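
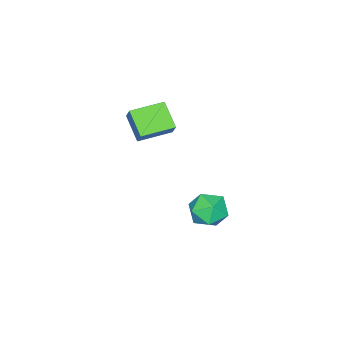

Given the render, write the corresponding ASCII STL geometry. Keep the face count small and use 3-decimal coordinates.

solid 
facet normal -0.708 0.697 0.115
outer loop
vertex 0.216 0.44 -1.808
vertex -0.426 -0.159 -2.133
vertex -0.242 -0.123 -1.216
endloop
endfacet
facet normal -0.189 0.780 0.596
outer loop
vertex 0.216 0.44 -1.808
vertex -0.242 -0.123 -1.216
vertex 0.677 0.019 -1.111
endloop
endfacet
facet normal 0.426 0.871 0.244
outer loop
vertex 0.216 0.44 -1.808
vertex 0.677 0.019 -1.111
vertex 1.061 0.07 -1.963
endloop
endfacet
facet normal 0.286 0.843 -0.455
outer loop
vertex 0.216 0.44 -1.808
vertex 1.061 0.07 -1.963
vertex 0.38 -0.04 -2.594
endloop
endfacet
facet normal -0.415 0.735 -0.536
outer loop
vertex 0.216 0.44 -1.808
vertex 0.38 -0.04 -2.594
vertex -0.426 -0.159 -2.133
endloop
endfacet
facet normal -0.139 0.177 0.974
outer loop
vertex 0.677 0.019 -1.111
vertex -0.242 -0.123 -1.216
vertex 0.32 -0.84 -1.006
endloop
endfacet
facet normal -0.980 0.042 0.195
outer loop
vertex -0.242 -0.123 -1.216
vertex -0.426 -0.159 -2.133
vertex -0.361 -0.95 -1.637
endloop
endfacet
facet normal -0.505 0.105 -0.856
outer loop
vertex -0.426 -0.159 -2.133
vertex 0.38 -0.04 -2.594
vertex 0.023 -0.899 -2.489
endloop
endfacet
facet normal 0.628 0.279 -0.726
outer loop
vertex 0.38 -0.04 -2.594
vertex 1.061 0.07 -1.963
vertex 0.942 -0.757 -2.384
endloop
endfacet
facet normal 0.855 0.324 0.405
outer loop
vertex 1.061 0.07 -1.963
vertex 0.677 0.019 -1.111
vertex 1.126 -0.721 -1.467
endloop
endfacet
facet normal -0.286 -0.843 0.455
outer loop
vertex 0.484 -1.32 -1.792
vertex 0.32 -0.84 -1.006
vertex -0.361 -0.95 -1.637
endloop
endfacet
facet normal -0.426 -0.871 -0.244
outer loop
vertex 0.484 -1.32 -1.792
vertex -0.361 -0.95 -1.637
vertex 0.023 -0.899 -2.489
endloop
endfacet
facet normal 0.189 -0.780 -0.596
outer loop
vertex 0.484 -1.32 -1.792
vertex 0.023 -0.899 -2.489
vertex 0.942 -0.757 -2.384
endloop
endfacet
facet normal 0.708 -0.697 -0.115
outer loop
vertex 0.484 -1.32 -1.792
vertex 0.942 -0.757 -2.384
vertex 1.126 -0.721 -1.467
endloop
endfacet
facet normal 0.415 -0.735 0.536
outer loop
vertex 0.484 -1.32 -1.792
vertex 1.126 -0.721 -1.467
vertex 0.32 -0.84 -1.006
endloop
endfacet
facet normal -0.628 -0.279 0.726
outer loop
vertex -0.361 -0.95 -1.637
vertex 0.32 -0.84 -1.006
vertex -0.242 -0.123 -1.216
endloop
endfacet
facet normal -0.855 -0.324 -0.405
outer loop
vertex 0.023 -0.899 -2.489
vertex -0.361 -0.95 -1.637
vertex -0.426 -0.159 -2.133
endloop
endfacet
facet normal 0.139 -0.177 -0.974
outer loop
vertex 0.942 -0.757 -2.384
vertex 0.023 -0.899 -2.489
vertex 0.38 -0.04 -2.594
endloop
endfacet
facet normal 0.980 -0.042 -0.195
outer loop
vertex 1.126 -0.721 -1.467
vertex 0.942 -0.757 -2.384
vertex 1.061 0.07 -1.963
endloop
endfacet
facet normal 0.505 -0.105 0.856
outer loop
vertex 0.32 -0.84 -1.006
vertex 1.126 -0.721 -1.467
vertex 0.677 0.019 -1.111
endloop
endfacet
facet normal -0.834 0.547 0.076
outer loop
vertex 0.474 -2.505 4.098
vertex 1.011 -1.579 3.326
vertex 0.146 -2.907 3.387
endloop
endfacet
facet normal -0.407 -0.702 0.585
outer loop
vertex 1.389 -3.721 3.274
vertex 0.474 -2.505 4.098
vertex 0.146 -2.907 3.387
endloop
endfacet
facet normal -0.834 0.547 0.076
outer loop
vertex 0.146 -2.907 3.387
vertex 1.011 -1.579 3.326
vertex 0.683 -1.981 2.615
endloop
endfacet
facet normal -0.373 -0.457 -0.808
outer loop
vertex 0.683 -1.981 2.615
vertex 1.389 -3.721 3.274
vertex 0.146 -2.907 3.387
endloop
endfacet
facet normal 0.373 0.457 0.808
outer loop
vertex 0.474 -2.505 4.098
vertex 2.254 -2.393 3.213
vertex 1.011 -1.579 3.326
endloop
endfacet
facet normal -0.407 -0.702 0.585
outer loop
vertex 1.717 -3.319 3.985
vertex 0.474 -2.505 4.098
vertex 1.389 -3.721 3.274
endloop
endfacet
facet normal 0.373 0.457 0.808
outer loop
vertex 1.717 -3.319 3.985
vertex 2.254 -2.393 3.213
vertex 0.474 -2.505 4.098
endloop
endfacet
facet normal 0.407 0.702 -0.585
outer loop
vertex 1.011 -1.579 3.326
vertex 2.254 -2.393 3.213
vertex 0.683 -1.981 2.615
endloop
endfacet
facet normal -0.373 -0.457 -0.808
outer loop
vertex 1.926 -2.795 2.502
vertex 1.389 -3.721 3.274
vertex 0.683 -1.981 2.615
endloop
endfacet
facet normal 0.407 0.702 -0.585
outer loop
vertex 0.683 -1.981 2.615
vertex 2.254 -2.393 3.213
vertex 1.926 -2.795 2.502
endloop
endfacet
facet normal 0.834 -0.547 -0.076
outer loop
vertex 1.926 -2.795 2.502
vertex 1.717 -3.319 3.985
vertex 1.389 -3.721 3.274
endloop
endfacet
facet normal 0.834 -0.547 -0.076
outer loop
vertex 2.254 -2.393 3.213
vertex 1.717 -3.319 3.985
vertex 1.926 -2.795 2.502
endloop
endfacet

endsolid


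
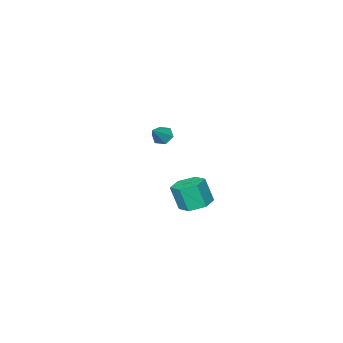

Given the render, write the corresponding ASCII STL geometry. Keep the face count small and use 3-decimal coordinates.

solid 
facet normal -0.727 -0.250 -0.639
outer loop
vertex -0.988 -2.021 1.231
vertex -1.349 -1.934 1.608
vertex -1.203 -1.539 1.287
endloop
endfacet
facet normal 0.796 0.407 -0.449
outer loop
vertex -0.988 -2.021 1.231
vertex -1.203 -1.539 1.287
vertex -0.571 -1.666 2.292
endloop
endfacet
facet normal -0.728 -0.250 -0.638
outer loop
vertex -1.203 -1.539 1.287
vertex -1.349 -1.934 1.608
vertex -1.564 -1.453 1.665
endloop
endfacet
facet normal 0.218 0.976 -0.014
outer loop
vertex -1.203 -1.539 1.287
vertex -1.564 -1.453 1.665
vertex -0.571 -1.666 2.292
endloop
endfacet
facet normal -0.727 -0.249 -0.640
outer loop
vertex -1.564 -1.453 1.665
vertex -1.349 -1.934 1.608
vertex -1.711 -1.848 1.986
endloop
endfacet
facet normal -0.291 0.666 0.687
outer loop
vertex -1.564 -1.453 1.665
vertex -1.711 -1.848 1.986
vertex -0.571 -1.666 2.292
endloop
endfacet
facet normal -0.727 -0.251 -0.639
outer loop
vertex -1.711 -1.848 1.986
vertex -1.349 -1.934 1.608
vertex -1.496 -2.329 1.93
endloop
endfacet
facet normal -0.222 -0.210 0.952
outer loop
vertex -1.711 -1.848 1.986
vertex -1.496 -2.329 1.93
vertex -0.571 -1.666 2.292
endloop
endfacet
facet normal -0.727 -0.251 -0.639
outer loop
vertex -1.496 -2.329 1.93
vertex -1.349 -1.934 1.608
vertex -1.134 -2.415 1.552
endloop
endfacet
facet normal 0.355 -0.778 0.517
outer loop
vertex -1.496 -2.329 1.93
vertex -1.134 -2.415 1.552
vertex -0.571 -1.666 2.292
endloop
endfacet
facet normal -0.727 -0.251 -0.639
outer loop
vertex -1.134 -2.415 1.552
vertex -1.349 -1.934 1.608
vertex -0.988 -2.021 1.231
endloop
endfacet
facet normal 0.864 -0.469 -0.183
outer loop
vertex -1.134 -2.415 1.552
vertex -0.988 -2.021 1.231
vertex -0.571 -1.666 2.292
endloop
endfacet
facet normal -0.150 0.299 -0.943
outer loop
vertex 2.209 4.185 0.888
vertex 1.54 3.869 0.894
vertex 1.618 4.574 1.105
endloop
endfacet
facet normal 0.583 0.797 0.159
outer loop
vertex 2.209 4.185 0.888
vertex 1.618 4.574 1.105
vertex 2.389 3.827 2.019
endloop
endfacet
facet normal 0.583 0.797 0.159
outer loop
vertex 2.389 3.827 2.019
vertex 1.618 4.574 1.105
vertex 1.798 4.216 2.236
endloop
endfacet
facet normal 0.150 -0.297 0.943
outer loop
vertex 2.389 3.827 2.019
vertex 1.798 4.216 2.236
vertex 1.72 3.511 2.026
endloop
endfacet
facet normal -0.150 0.299 -0.943
outer loop
vertex 1.618 4.574 1.105
vertex 1.54 3.869 0.894
vertex 0.949 4.258 1.111
endloop
endfacet
facet normal -0.400 0.853 0.334
outer loop
vertex 1.618 4.574 1.105
vertex 0.949 4.258 1.111
vertex 1.798 4.216 2.236
endloop
endfacet
facet normal -0.400 0.854 0.334
outer loop
vertex 1.798 4.216 2.236
vertex 0.949 4.258 1.111
vertex 1.129 3.9 2.243
endloop
endfacet
facet normal 0.150 -0.297 0.943
outer loop
vertex 1.798 4.216 2.236
vertex 1.129 3.9 2.243
vertex 1.72 3.511 2.026
endloop
endfacet
facet normal -0.150 0.297 -0.943
outer loop
vertex 0.949 4.258 1.111
vertex 1.54 3.869 0.894
vertex 0.871 3.553 0.901
endloop
endfacet
facet normal -0.983 0.057 0.174
outer loop
vertex 0.949 4.258 1.111
vertex 0.871 3.553 0.901
vertex 1.129 3.9 2.243
endloop
endfacet
facet normal -0.983 0.057 0.174
outer loop
vertex 1.129 3.9 2.243
vertex 0.871 3.553 0.901
vertex 1.051 3.195 2.032
endloop
endfacet
facet normal 0.150 -0.299 0.943
outer loop
vertex 1.129 3.9 2.243
vertex 1.051 3.195 2.032
vertex 1.72 3.511 2.026
endloop
endfacet
facet normal -0.150 0.297 -0.943
outer loop
vertex 0.871 3.553 0.901
vertex 1.54 3.869 0.894
vertex 1.462 3.164 0.684
endloop
endfacet
facet normal -0.583 -0.797 -0.159
outer loop
vertex 0.871 3.553 0.901
vertex 1.462 3.164 0.684
vertex 1.051 3.195 2.032
endloop
endfacet
facet normal -0.583 -0.797 -0.159
outer loop
vertex 1.051 3.195 2.032
vertex 1.462 3.164 0.684
vertex 1.642 2.806 1.815
endloop
endfacet
facet normal 0.150 -0.299 0.943
outer loop
vertex 1.051 3.195 2.032
vertex 1.642 2.806 1.815
vertex 1.72 3.511 2.026
endloop
endfacet
facet normal -0.150 0.297 -0.943
outer loop
vertex 1.462 3.164 0.684
vertex 1.54 3.869 0.894
vertex 2.131 3.48 0.677
endloop
endfacet
facet normal 0.400 -0.854 -0.334
outer loop
vertex 1.462 3.164 0.684
vertex 2.131 3.48 0.677
vertex 1.642 2.806 1.815
endloop
endfacet
facet normal 0.400 -0.854 -0.334
outer loop
vertex 1.642 2.806 1.815
vertex 2.131 3.48 0.677
vertex 2.311 3.122 1.809
endloop
endfacet
facet normal 0.150 -0.299 0.943
outer loop
vertex 1.642 2.806 1.815
vertex 2.311 3.122 1.809
vertex 1.72 3.511 2.026
endloop
endfacet
facet normal -0.150 0.299 -0.943
outer loop
vertex 2.131 3.48 0.677
vertex 1.54 3.869 0.894
vertex 2.209 4.185 0.888
endloop
endfacet
facet normal 0.983 -0.057 -0.174
outer loop
vertex 2.131 3.48 0.677
vertex 2.209 4.185 0.888
vertex 2.311 3.122 1.809
endloop
endfacet
facet normal 0.983 -0.057 -0.174
outer loop
vertex 2.311 3.122 1.809
vertex 2.209 4.185 0.888
vertex 2.389 3.827 2.019
endloop
endfacet
facet normal 0.150 -0.297 0.943
outer loop
vertex 2.311 3.122 1.809
vertex 2.389 3.827 2.019
vertex 1.72 3.511 2.026
endloop
endfacet

endsolid


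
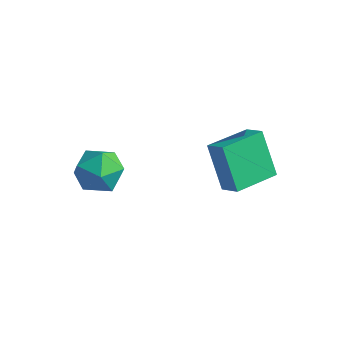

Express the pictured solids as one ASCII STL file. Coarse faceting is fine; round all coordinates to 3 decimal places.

solid 
facet normal 0.364 0.627 0.689
outer loop
vertex -1.233 -2.38 -0.638
vertex -1.131 -3.149 0.008
vertex -0.372 -2.907 -0.613
endloop
endfacet
facet normal 0.521 0.853 0.030
outer loop
vertex -1.233 -2.38 -0.638
vertex -0.372 -2.907 -0.613
vertex -0.771 -2.632 -1.499
endloop
endfacet
facet normal -0.091 0.942 -0.324
outer loop
vertex -1.233 -2.38 -0.638
vertex -0.771 -2.632 -1.499
vertex -1.775 -2.704 -1.426
endloop
endfacet
facet normal -0.627 0.771 0.114
outer loop
vertex -1.233 -2.38 -0.638
vertex -1.775 -2.704 -1.426
vertex -1.997 -3.023 -0.494
endloop
endfacet
facet normal -0.345 0.576 0.741
outer loop
vertex -1.233 -2.38 -0.638
vertex -1.997 -3.023 -0.494
vertex -1.131 -3.149 0.008
endloop
endfacet
facet normal 0.893 0.338 -0.297
outer loop
vertex -0.771 -2.632 -1.499
vertex -0.372 -2.907 -0.613
vertex -0.383 -3.557 -1.386
endloop
endfacet
facet normal 0.638 -0.027 0.769
outer loop
vertex -0.372 -2.907 -0.613
vertex -1.131 -3.149 0.008
vertex -0.605 -3.876 -0.454
endloop
endfacet
facet normal -0.510 -0.110 0.853
outer loop
vertex -1.131 -3.149 0.008
vertex -1.997 -3.023 -0.494
vertex -1.609 -3.948 -0.381
endloop
endfacet
facet normal -0.965 0.206 -0.159
outer loop
vertex -1.997 -3.023 -0.494
vertex -1.775 -2.704 -1.426
vertex -2.008 -3.673 -1.267
endloop
endfacet
facet normal -0.098 0.482 -0.870
outer loop
vertex -1.775 -2.704 -1.426
vertex -0.771 -2.632 -1.499
vertex -1.249 -3.431 -1.888
endloop
endfacet
facet normal 0.627 -0.771 -0.114
outer loop
vertex -1.147 -4.2 -1.242
vertex -0.383 -3.557 -1.386
vertex -0.605 -3.876 -0.454
endloop
endfacet
facet normal 0.091 -0.942 0.324
outer loop
vertex -1.147 -4.2 -1.242
vertex -0.605 -3.876 -0.454
vertex -1.609 -3.948 -0.381
endloop
endfacet
facet normal -0.521 -0.853 -0.030
outer loop
vertex -1.147 -4.2 -1.242
vertex -1.609 -3.948 -0.381
vertex -2.008 -3.673 -1.267
endloop
endfacet
facet normal -0.364 -0.627 -0.689
outer loop
vertex -1.147 -4.2 -1.242
vertex -2.008 -3.673 -1.267
vertex -1.249 -3.431 -1.888
endloop
endfacet
facet normal 0.345 -0.576 -0.741
outer loop
vertex -1.147 -4.2 -1.242
vertex -1.249 -3.431 -1.888
vertex -0.383 -3.557 -1.386
endloop
endfacet
facet normal 0.965 -0.206 0.159
outer loop
vertex -0.605 -3.876 -0.454
vertex -0.383 -3.557 -1.386
vertex -0.372 -2.907 -0.613
endloop
endfacet
facet normal 0.098 -0.482 0.870
outer loop
vertex -1.609 -3.948 -0.381
vertex -0.605 -3.876 -0.454
vertex -1.131 -3.149 0.008
endloop
endfacet
facet normal -0.893 -0.338 0.297
outer loop
vertex -2.008 -3.673 -1.267
vertex -1.609 -3.948 -0.381
vertex -1.997 -3.023 -0.494
endloop
endfacet
facet normal -0.638 0.027 -0.769
outer loop
vertex -1.249 -3.431 -1.888
vertex -2.008 -3.673 -1.267
vertex -1.775 -2.704 -1.426
endloop
endfacet
facet normal 0.510 0.110 -0.853
outer loop
vertex -0.383 -3.557 -1.386
vertex -1.249 -3.431 -1.888
vertex -0.771 -2.632 -1.499
endloop
endfacet
facet normal -0.496 0.203 0.845
outer loop
vertex 1.843 -0.257 -0.128
vertex 2.281 1.482 -0.288
vertex 1.076 -0.108 -0.614
endloop
endfacet
facet normal -0.244 -0.966 0.089
outer loop
vertex 2.039 -0.502 -2.252
vertex 1.843 -0.257 -0.128
vertex 1.076 -0.108 -0.614
endloop
endfacet
facet normal -0.497 0.203 0.844
outer loop
vertex 1.076 -0.108 -0.614
vertex 2.281 1.482 -0.288
vertex 1.514 1.63 -0.775
endloop
endfacet
facet normal -0.833 0.161 -0.529
outer loop
vertex 1.514 1.63 -0.775
vertex 2.039 -0.502 -2.252
vertex 1.076 -0.108 -0.614
endloop
endfacet
facet normal 0.833 -0.161 0.529
outer loop
vertex 1.843 -0.257 -0.128
vertex 3.244 1.088 -1.926
vertex 2.281 1.482 -0.288
endloop
endfacet
facet normal -0.243 -0.966 0.089
outer loop
vertex 2.806 -0.65 -1.765
vertex 1.843 -0.257 -0.128
vertex 2.039 -0.502 -2.252
endloop
endfacet
facet normal 0.833 -0.161 0.529
outer loop
vertex 2.806 -0.65 -1.765
vertex 3.244 1.088 -1.926
vertex 1.843 -0.257 -0.128
endloop
endfacet
facet normal 0.243 0.966 -0.089
outer loop
vertex 2.281 1.482 -0.288
vertex 3.244 1.088 -1.926
vertex 1.514 1.63 -0.775
endloop
endfacet
facet normal -0.833 0.161 -0.529
outer loop
vertex 2.477 1.237 -2.412
vertex 2.039 -0.502 -2.252
vertex 1.514 1.63 -0.775
endloop
endfacet
facet normal 0.244 0.966 -0.089
outer loop
vertex 1.514 1.63 -0.775
vertex 3.244 1.088 -1.926
vertex 2.477 1.237 -2.412
endloop
endfacet
facet normal 0.497 -0.203 -0.844
outer loop
vertex 2.477 1.237 -2.412
vertex 2.806 -0.65 -1.765
vertex 2.039 -0.502 -2.252
endloop
endfacet
facet normal 0.496 -0.203 -0.844
outer loop
vertex 3.244 1.088 -1.926
vertex 2.806 -0.65 -1.765
vertex 2.477 1.237 -2.412
endloop
endfacet

endsolid


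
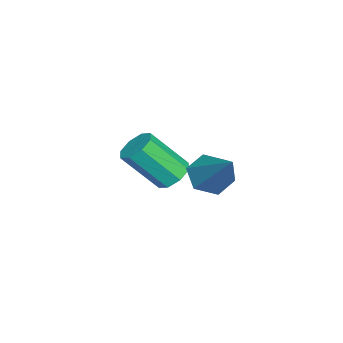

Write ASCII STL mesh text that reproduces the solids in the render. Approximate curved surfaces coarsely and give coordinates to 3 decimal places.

solid 
facet normal -0.131 0.644 -0.754
outer loop
vertex -0.112 0.406 -4.872
vertex -0.846 0.473 -4.687
vertex -0.207 0.834 -4.49
endloop
endfacet
facet normal 0.978 0.210 0.008
outer loop
vertex -0.112 0.406 -4.872
vertex -0.207 0.834 -4.49
vertex 0.16 -0.92 -3.319
endloop
endfacet
facet normal 0.978 0.210 0.008
outer loop
vertex 0.16 -0.92 -3.319
vertex -0.207 0.834 -4.49
vertex 0.065 -0.491 -2.937
endloop
endfacet
facet normal 0.133 -0.643 0.755
outer loop
vertex 0.16 -0.92 -3.319
vertex 0.065 -0.491 -2.937
vertex -0.574 -0.853 -3.133
endloop
endfacet
facet normal -0.131 0.644 -0.754
outer loop
vertex -0.207 0.834 -4.49
vertex -0.846 0.473 -4.687
vertex -0.676 1.051 -4.223
endloop
endfacet
facet normal 0.577 0.669 0.469
outer loop
vertex -0.207 0.834 -4.49
vertex -0.676 1.051 -4.223
vertex 0.065 -0.491 -2.937
endloop
endfacet
facet normal 0.576 0.669 0.470
outer loop
vertex 0.065 -0.491 -2.937
vertex -0.676 1.051 -4.223
vertex -0.404 -0.275 -2.67
endloop
endfacet
facet normal 0.133 -0.643 0.754
outer loop
vertex 0.065 -0.491 -2.937
vertex -0.404 -0.275 -2.67
vertex -0.574 -0.853 -3.133
endloop
endfacet
facet normal -0.131 0.644 -0.754
outer loop
vertex -0.676 1.051 -4.223
vertex -0.846 0.473 -4.687
vertex -1.245 0.929 -4.228
endloop
endfacet
facet normal -0.164 0.736 0.657
outer loop
vertex -0.676 1.051 -4.223
vertex -1.245 0.929 -4.228
vertex -0.404 -0.275 -2.67
endloop
endfacet
facet normal -0.163 0.736 0.657
outer loop
vertex -0.404 -0.275 -2.67
vertex -1.245 0.929 -4.228
vertex -0.973 -0.397 -2.674
endloop
endfacet
facet normal 0.133 -0.643 0.754
outer loop
vertex -0.404 -0.275 -2.67
vertex -0.973 -0.397 -2.674
vertex -0.574 -0.853 -3.133
endloop
endfacet
facet normal -0.132 0.643 -0.754
outer loop
vertex -1.245 0.929 -4.228
vertex -0.846 0.473 -4.687
vertex -1.58 0.54 -4.501
endloop
endfacet
facet normal -0.807 0.372 0.459
outer loop
vertex -1.245 0.929 -4.228
vertex -1.58 0.54 -4.501
vertex -0.973 -0.397 -2.674
endloop
endfacet
facet normal -0.807 0.372 0.459
outer loop
vertex -0.973 -0.397 -2.674
vertex -1.58 0.54 -4.501
vertex -1.308 -0.786 -2.948
endloop
endfacet
facet normal 0.131 -0.644 0.754
outer loop
vertex -0.973 -0.397 -2.674
vertex -1.308 -0.786 -2.948
vertex -0.574 -0.853 -3.133
endloop
endfacet
facet normal -0.133 0.643 -0.755
outer loop
vertex -1.58 0.54 -4.501
vertex -0.846 0.473 -4.687
vertex -1.485 0.111 -4.883
endloop
endfacet
facet normal -0.978 -0.210 -0.008
outer loop
vertex -1.58 0.54 -4.501
vertex -1.485 0.111 -4.883
vertex -1.308 -0.786 -2.948
endloop
endfacet
facet normal -0.978 -0.210 -0.008
outer loop
vertex -1.308 -0.786 -2.948
vertex -1.485 0.111 -4.883
vertex -1.213 -1.214 -3.33
endloop
endfacet
facet normal 0.131 -0.644 0.754
outer loop
vertex -1.308 -0.786 -2.948
vertex -1.213 -1.214 -3.33
vertex -0.574 -0.853 -3.133
endloop
endfacet
facet normal -0.133 0.643 -0.754
outer loop
vertex -1.485 0.111 -4.883
vertex -0.846 0.473 -4.687
vertex -1.016 -0.105 -5.15
endloop
endfacet
facet normal -0.576 -0.669 -0.470
outer loop
vertex -1.485 0.111 -4.883
vertex -1.016 -0.105 -5.15
vertex -1.213 -1.214 -3.33
endloop
endfacet
facet normal -0.577 -0.668 -0.470
outer loop
vertex -1.213 -1.214 -3.33
vertex -1.016 -0.105 -5.15
vertex -0.744 -1.431 -3.597
endloop
endfacet
facet normal 0.131 -0.644 0.754
outer loop
vertex -1.213 -1.214 -3.33
vertex -0.744 -1.431 -3.597
vertex -0.574 -0.853 -3.133
endloop
endfacet
facet normal -0.133 0.643 -0.754
outer loop
vertex -1.016 -0.105 -5.15
vertex -0.846 0.473 -4.687
vertex -0.447 0.017 -5.146
endloop
endfacet
facet normal 0.162 -0.736 -0.657
outer loop
vertex -1.016 -0.105 -5.15
vertex -0.447 0.017 -5.146
vertex -0.744 -1.431 -3.597
endloop
endfacet
facet normal 0.164 -0.736 -0.657
outer loop
vertex -0.744 -1.431 -3.597
vertex -0.447 0.017 -5.146
vertex -0.175 -1.309 -3.592
endloop
endfacet
facet normal 0.131 -0.644 0.754
outer loop
vertex -0.744 -1.431 -3.597
vertex -0.175 -1.309 -3.592
vertex -0.574 -0.853 -3.133
endloop
endfacet
facet normal -0.131 0.644 -0.754
outer loop
vertex -0.447 0.017 -5.146
vertex -0.846 0.473 -4.687
vertex -0.112 0.406 -4.872
endloop
endfacet
facet normal 0.807 -0.372 -0.459
outer loop
vertex -0.447 0.017 -5.146
vertex -0.112 0.406 -4.872
vertex -0.175 -1.309 -3.592
endloop
endfacet
facet normal 0.807 -0.372 -0.459
outer loop
vertex -0.175 -1.309 -3.592
vertex -0.112 0.406 -4.872
vertex 0.16 -0.92 -3.319
endloop
endfacet
facet normal 0.132 -0.643 0.754
outer loop
vertex -0.175 -1.309 -3.592
vertex 0.16 -0.92 -3.319
vertex -0.574 -0.853 -3.133
endloop
endfacet
facet normal -0.594 -0.426 -0.682
outer loop
vertex 3.507 1.991 -2.457
vertex 2.827 2.432 -2.141
vertex 3.311 2.776 -2.777
endloop
endfacet
facet normal 0.923 0.077 -0.376
outer loop
vertex 3.507 1.991 -2.457
vertex 3.311 2.776 -2.777
vertex 4.133 3.368 -0.639
endloop
endfacet
facet normal -0.594 -0.426 -0.682
outer loop
vertex 3.311 2.776 -2.777
vertex 2.827 2.432 -2.141
vertex 2.631 3.217 -2.461
endloop
endfacet
facet normal 0.374 0.847 -0.378
outer loop
vertex 3.311 2.776 -2.777
vertex 2.631 3.217 -2.461
vertex 4.133 3.368 -0.639
endloop
endfacet
facet normal -0.593 -0.426 -0.683
outer loop
vertex 2.631 3.217 -2.461
vertex 2.827 2.432 -2.141
vertex 2.147 2.872 -1.825
endloop
endfacet
facet normal -0.358 0.907 0.220
outer loop
vertex 2.631 3.217 -2.461
vertex 2.147 2.872 -1.825
vertex 4.133 3.368 -0.639
endloop
endfacet
facet normal -0.593 -0.426 -0.683
outer loop
vertex 2.147 2.872 -1.825
vertex 2.827 2.432 -2.141
vertex 2.343 2.087 -1.506
endloop
endfacet
facet normal -0.539 0.198 0.819
outer loop
vertex 2.147 2.872 -1.825
vertex 2.343 2.087 -1.506
vertex 4.133 3.368 -0.639
endloop
endfacet
facet normal -0.593 -0.425 -0.683
outer loop
vertex 2.343 2.087 -1.506
vertex 2.827 2.432 -2.141
vertex 3.023 1.646 -1.822
endloop
endfacet
facet normal 0.011 -0.571 0.821
outer loop
vertex 2.343 2.087 -1.506
vertex 3.023 1.646 -1.822
vertex 4.133 3.368 -0.639
endloop
endfacet
facet normal -0.593 -0.425 -0.683
outer loop
vertex 3.023 1.646 -1.822
vertex 2.827 2.432 -2.141
vertex 3.507 1.991 -2.457
endloop
endfacet
facet normal 0.743 -0.632 0.223
outer loop
vertex 3.023 1.646 -1.822
vertex 3.507 1.991 -2.457
vertex 4.133 3.368 -0.639
endloop
endfacet

endsolid


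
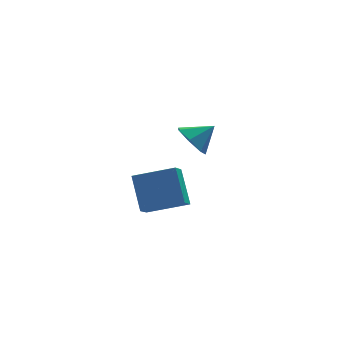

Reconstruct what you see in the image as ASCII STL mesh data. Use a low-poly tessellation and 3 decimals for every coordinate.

solid 
facet normal -0.916 0.261 -0.304
outer loop
vertex -3.359 -2.282 -1.518
vertex -3.495 -1.274 -0.244
vertex -3.026 -1.652 -1.981
endloop
endfacet
facet normal 0.083 -0.618 -0.782
outer loop
vertex -1.505 -2.086 -1.476
vertex -3.359 -2.282 -1.518
vertex -3.026 -1.652 -1.981
endloop
endfacet
facet normal -0.916 0.262 -0.304
outer loop
vertex -3.026 -1.652 -1.981
vertex -3.495 -1.274 -0.244
vertex -3.161 -0.644 -0.707
endloop
endfacet
facet normal 0.392 0.741 -0.545
outer loop
vertex -3.161 -0.644 -0.707
vertex -1.505 -2.086 -1.476
vertex -3.026 -1.652 -1.981
endloop
endfacet
facet normal -0.392 -0.741 0.545
outer loop
vertex -3.359 -2.282 -1.518
vertex -1.974 -1.708 0.261
vertex -3.495 -1.274 -0.244
endloop
endfacet
facet normal 0.083 -0.618 -0.781
outer loop
vertex -1.839 -2.716 -1.013
vertex -3.359 -2.282 -1.518
vertex -1.505 -2.086 -1.476
endloop
endfacet
facet normal -0.393 -0.741 0.545
outer loop
vertex -1.839 -2.716 -1.013
vertex -1.974 -1.708 0.261
vertex -3.359 -2.282 -1.518
endloop
endfacet
facet normal -0.083 0.618 0.781
outer loop
vertex -3.495 -1.274 -0.244
vertex -1.974 -1.708 0.261
vertex -3.161 -0.644 -0.707
endloop
endfacet
facet normal 0.393 0.741 -0.545
outer loop
vertex -1.641 -1.078 -0.202
vertex -1.505 -2.086 -1.476
vertex -3.161 -0.644 -0.707
endloop
endfacet
facet normal -0.083 0.618 0.782
outer loop
vertex -3.161 -0.644 -0.707
vertex -1.974 -1.708 0.261
vertex -1.641 -1.078 -0.202
endloop
endfacet
facet normal 0.916 -0.262 0.305
outer loop
vertex -1.641 -1.078 -0.202
vertex -1.839 -2.716 -1.013
vertex -1.505 -2.086 -1.476
endloop
endfacet
facet normal 0.916 -0.261 0.304
outer loop
vertex -1.974 -1.708 0.261
vertex -1.839 -2.716 -1.013
vertex -1.641 -1.078 -0.202
endloop
endfacet
facet normal -0.795 -0.055 -0.604
outer loop
vertex -0.013 2.346 -1.358
vertex -0.511 2.659 -0.73
vertex -0.08 3.089 -1.337
endloop
endfacet
facet normal 0.940 0.094 -0.327
outer loop
vertex -0.013 2.346 -1.358
vertex -0.08 3.089 -1.337
vertex 0.411 2.721 -0.03
endloop
endfacet
facet normal -0.796 -0.054 -0.603
outer loop
vertex -0.08 3.089 -1.337
vertex -0.511 2.659 -0.73
vertex -0.471 3.508 -0.859
endloop
endfacet
facet normal 0.695 0.716 -0.059
outer loop
vertex -0.08 3.089 -1.337
vertex -0.471 3.508 -0.859
vertex 0.411 2.721 -0.03
endloop
endfacet
facet normal -0.795 -0.054 -0.604
outer loop
vertex -0.471 3.508 -0.859
vertex -0.511 2.659 -0.73
vertex -0.893 3.287 -0.284
endloop
endfacet
facet normal 0.259 0.823 0.506
outer loop
vertex -0.471 3.508 -0.859
vertex -0.893 3.287 -0.284
vertex 0.411 2.721 -0.03
endloop
endfacet
facet normal -0.795 -0.055 -0.604
outer loop
vertex -0.893 3.287 -0.284
vertex -0.511 2.659 -0.73
vertex -1.027 2.593 -0.045
endloop
endfacet
facet normal -0.039 0.332 0.942
outer loop
vertex -0.893 3.287 -0.284
vertex -1.027 2.593 -0.045
vertex 0.411 2.721 -0.03
endloop
endfacet
facet normal -0.795 -0.054 -0.604
outer loop
vertex -1.027 2.593 -0.045
vertex -0.511 2.659 -0.73
vertex -0.773 1.949 -0.322
endloop
endfacet
facet normal 0.025 -0.387 0.922
outer loop
vertex -1.027 2.593 -0.045
vertex -0.773 1.949 -0.322
vertex 0.411 2.721 -0.03
endloop
endfacet
facet normal -0.795 -0.054 -0.604
outer loop
vertex -0.773 1.949 -0.322
vertex -0.511 2.659 -0.73
vertex -0.322 1.838 -0.906
endloop
endfacet
facet normal 0.402 -0.791 0.461
outer loop
vertex -0.773 1.949 -0.322
vertex -0.322 1.838 -0.906
vertex 0.411 2.721 -0.03
endloop
endfacet
facet normal -0.795 -0.054 -0.604
outer loop
vertex -0.322 1.838 -0.906
vertex -0.511 2.659 -0.73
vertex -0.013 2.346 -1.358
endloop
endfacet
facet normal 0.810 -0.578 -0.096
outer loop
vertex -0.322 1.838 -0.906
vertex -0.013 2.346 -1.358
vertex 0.411 2.721 -0.03
endloop
endfacet

endsolid


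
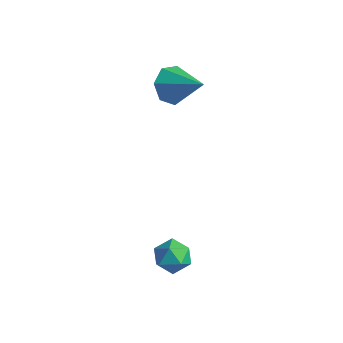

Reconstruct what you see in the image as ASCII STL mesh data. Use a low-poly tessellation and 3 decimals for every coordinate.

solid 
facet normal -0.856 -0.087 -0.509
outer loop
vertex -0.66 2.515 2.298
vertex -1.051 2.764 2.913
vertex -0.75 3.176 2.336
endloop
endfacet
facet normal 0.809 0.143 -0.570
outer loop
vertex -0.66 2.515 2.298
vertex -0.75 3.176 2.336
vertex 0.251 2.896 3.687
endloop
endfacet
facet normal -0.856 -0.087 -0.509
outer loop
vertex -0.75 3.176 2.336
vertex -1.051 2.764 2.913
vertex -1.067 3.526 2.809
endloop
endfacet
facet normal 0.542 0.807 -0.234
outer loop
vertex -0.75 3.176 2.336
vertex -1.067 3.526 2.809
vertex 0.251 2.896 3.687
endloop
endfacet
facet normal -0.857 -0.087 -0.508
outer loop
vertex -1.067 3.526 2.809
vertex -1.051 2.764 2.913
vertex -1.371 3.302 3.36
endloop
endfacet
facet normal 0.135 0.890 0.436
outer loop
vertex -1.067 3.526 2.809
vertex -1.371 3.302 3.36
vertex 0.251 2.896 3.687
endloop
endfacet
facet normal -0.856 -0.086 -0.509
outer loop
vertex -1.371 3.302 3.36
vertex -1.051 2.764 2.913
vertex -1.435 2.673 3.574
endloop
endfacet
facet normal -0.107 0.330 0.938
outer loop
vertex -1.371 3.302 3.36
vertex -1.435 2.673 3.574
vertex 0.251 2.896 3.687
endloop
endfacet
facet normal -0.856 -0.088 -0.509
outer loop
vertex -1.435 2.673 3.574
vertex -1.051 2.764 2.913
vertex -1.209 2.111 3.291
endloop
endfacet
facet normal -0.000 -0.450 0.893
outer loop
vertex -1.435 2.673 3.574
vertex -1.209 2.111 3.291
vertex 0.251 2.896 3.687
endloop
endfacet
facet normal -0.856 -0.088 -0.509
outer loop
vertex -1.209 2.111 3.291
vertex -1.051 2.764 2.913
vertex -0.864 2.041 2.723
endloop
endfacet
facet normal 0.374 -0.865 0.334
outer loop
vertex -1.209 2.111 3.291
vertex -0.864 2.041 2.723
vertex 0.251 2.896 3.687
endloop
endfacet
facet normal -0.856 -0.088 -0.509
outer loop
vertex -0.864 2.041 2.723
vertex -1.051 2.764 2.913
vertex -0.66 2.515 2.298
endloop
endfacet
facet normal 0.734 -0.600 -0.317
outer loop
vertex -0.864 2.041 2.723
vertex -0.66 2.515 2.298
vertex 0.251 2.896 3.687
endloop
endfacet
facet normal -0.652 0.750 0.113
outer loop
vertex 2.89 -0.46 -0.568
vertex 2.388 -0.883 -0.656
vertex 2.624 -0.77 -0.047
endloop
endfacet
facet normal -0.057 0.871 0.489
outer loop
vertex 2.89 -0.46 -0.568
vertex 2.624 -0.77 -0.047
vertex 3.281 -0.702 -0.091
endloop
endfacet
facet normal 0.495 0.868 0.035
outer loop
vertex 2.89 -0.46 -0.568
vertex 3.281 -0.702 -0.091
vertex 3.452 -0.774 -0.727
endloop
endfacet
facet normal 0.242 0.747 -0.620
outer loop
vertex 2.89 -0.46 -0.568
vertex 3.452 -0.774 -0.727
vertex 2.9 -0.885 -1.076
endloop
endfacet
facet normal -0.467 0.674 -0.573
outer loop
vertex 2.89 -0.46 -0.568
vertex 2.9 -0.885 -1.076
vertex 2.388 -0.883 -0.656
endloop
endfacet
facet normal 0.029 0.328 0.944
outer loop
vertex 3.281 -0.702 -0.091
vertex 2.624 -0.77 -0.047
vertex 3.02 -1.275 0.116
endloop
endfacet
facet normal -0.932 0.135 0.336
outer loop
vertex 2.624 -0.77 -0.047
vertex 2.388 -0.883 -0.656
vertex 2.468 -1.386 -0.233
endloop
endfacet
facet normal -0.634 0.010 -0.773
outer loop
vertex 2.388 -0.883 -0.656
vertex 2.9 -0.885 -1.076
vertex 2.639 -1.458 -0.869
endloop
endfacet
facet normal 0.512 0.127 -0.850
outer loop
vertex 2.9 -0.885 -1.076
vertex 3.452 -0.774 -0.727
vertex 3.296 -1.39 -0.913
endloop
endfacet
facet normal 0.922 0.324 0.211
outer loop
vertex 3.452 -0.774 -0.727
vertex 3.281 -0.702 -0.091
vertex 3.532 -1.277 -0.304
endloop
endfacet
facet normal -0.242 -0.747 0.620
outer loop
vertex 3.03 -1.7 -0.392
vertex 3.02 -1.275 0.116
vertex 2.468 -1.386 -0.233
endloop
endfacet
facet normal -0.495 -0.868 -0.035
outer loop
vertex 3.03 -1.7 -0.392
vertex 2.468 -1.386 -0.233
vertex 2.639 -1.458 -0.869
endloop
endfacet
facet normal 0.057 -0.871 -0.489
outer loop
vertex 3.03 -1.7 -0.392
vertex 2.639 -1.458 -0.869
vertex 3.296 -1.39 -0.913
endloop
endfacet
facet normal 0.652 -0.750 -0.113
outer loop
vertex 3.03 -1.7 -0.392
vertex 3.296 -1.39 -0.913
vertex 3.532 -1.277 -0.304
endloop
endfacet
facet normal 0.467 -0.674 0.573
outer loop
vertex 3.03 -1.7 -0.392
vertex 3.532 -1.277 -0.304
vertex 3.02 -1.275 0.116
endloop
endfacet
facet normal -0.512 -0.127 0.850
outer loop
vertex 2.468 -1.386 -0.233
vertex 3.02 -1.275 0.116
vertex 2.624 -0.77 -0.047
endloop
endfacet
facet normal -0.922 -0.324 -0.211
outer loop
vertex 2.639 -1.458 -0.869
vertex 2.468 -1.386 -0.233
vertex 2.388 -0.883 -0.656
endloop
endfacet
facet normal -0.029 -0.328 -0.944
outer loop
vertex 3.296 -1.39 -0.913
vertex 2.639 -1.458 -0.869
vertex 2.9 -0.885 -1.076
endloop
endfacet
facet normal 0.932 -0.135 -0.336
outer loop
vertex 3.532 -1.277 -0.304
vertex 3.296 -1.39 -0.913
vertex 3.452 -0.774 -0.727
endloop
endfacet
facet normal 0.634 -0.010 0.773
outer loop
vertex 3.02 -1.275 0.116
vertex 3.532 -1.277 -0.304
vertex 3.281 -0.702 -0.091
endloop
endfacet

endsolid


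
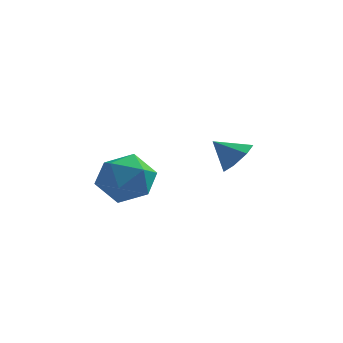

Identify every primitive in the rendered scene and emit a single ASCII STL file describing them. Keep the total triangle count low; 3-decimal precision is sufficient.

solid 
facet normal 0.756 0.098 -0.647
outer loop
vertex 2.052 2.327 1.831
vertex 1.63 2.814 1.411
vertex 2.108 2.972 1.994
endloop
endfacet
facet normal 0.149 -0.254 0.956
outer loop
vertex 2.052 2.327 1.831
vertex 2.108 2.972 1.994
vertex 0.79 2.706 2.129
endloop
endfacet
facet normal 0.756 0.098 -0.647
outer loop
vertex 2.108 2.972 1.994
vertex 1.63 2.814 1.411
vertex 1.803 3.499 1.717
endloop
endfacet
facet normal -0.003 0.464 0.886
outer loop
vertex 2.108 2.972 1.994
vertex 1.803 3.499 1.717
vertex 0.79 2.706 2.129
endloop
endfacet
facet normal 0.756 0.098 -0.648
outer loop
vertex 1.803 3.499 1.717
vertex 1.63 2.814 1.411
vertex 1.368 3.51 1.211
endloop
endfacet
facet normal -0.454 0.792 0.408
outer loop
vertex 1.803 3.499 1.717
vertex 1.368 3.51 1.211
vertex 0.79 2.706 2.129
endloop
endfacet
facet normal 0.756 0.099 -0.647
outer loop
vertex 1.368 3.51 1.211
vertex 1.63 2.814 1.411
vertex 1.13 2.997 0.854
endloop
endfacet
facet normal -0.866 0.485 -0.120
outer loop
vertex 1.368 3.51 1.211
vertex 1.13 2.997 0.854
vertex 0.79 2.706 2.129
endloop
endfacet
facet normal 0.756 0.098 -0.647
outer loop
vertex 1.13 2.997 0.854
vertex 1.63 2.814 1.411
vertex 1.268 2.347 0.917
endloop
endfacet
facet normal -0.927 -0.226 -0.299
outer loop
vertex 1.13 2.997 0.854
vertex 1.268 2.347 0.917
vertex 0.79 2.706 2.129
endloop
endfacet
facet normal 0.756 0.098 -0.647
outer loop
vertex 1.268 2.347 0.917
vertex 1.63 2.814 1.411
vertex 1.679 2.048 1.352
endloop
endfacet
facet normal -0.592 -0.806 0.005
outer loop
vertex 1.268 2.347 0.917
vertex 1.679 2.048 1.352
vertex 0.79 2.706 2.129
endloop
endfacet
facet normal 0.757 0.098 -0.646
outer loop
vertex 1.679 2.048 1.352
vertex 1.63 2.814 1.411
vertex 2.052 2.327 1.831
endloop
endfacet
facet normal -0.112 -0.818 0.564
outer loop
vertex 1.679 2.048 1.352
vertex 2.052 2.327 1.831
vertex 0.79 2.706 2.129
endloop
endfacet
facet normal -0.327 0.745 0.582
outer loop
vertex -1.185 0.135 1.621
vertex -1.933 -0.524 2.044
vertex -0.954 -0.452 2.502
endloop
endfacet
facet normal 0.370 0.815 0.446
outer loop
vertex -1.185 0.135 1.621
vertex -0.954 -0.452 2.502
vertex -0.221 -0.352 1.711
endloop
endfacet
facet normal 0.455 0.851 -0.261
outer loop
vertex -1.185 0.135 1.621
vertex -0.221 -0.352 1.711
vertex -0.747 -0.362 0.764
endloop
endfacet
facet normal -0.191 0.804 -0.564
outer loop
vertex -1.185 0.135 1.621
vertex -0.747 -0.362 0.764
vertex -1.805 -0.469 0.97
endloop
endfacet
facet normal -0.674 0.738 -0.043
outer loop
vertex -1.185 0.135 1.621
vertex -1.805 -0.469 0.97
vertex -1.933 -0.524 2.044
endloop
endfacet
facet normal 0.700 0.226 0.677
outer loop
vertex -0.221 -0.352 1.711
vertex -0.954 -0.452 2.502
vertex -0.375 -1.311 2.19
endloop
endfacet
facet normal -0.428 0.114 0.897
outer loop
vertex -0.954 -0.452 2.502
vertex -1.933 -0.524 2.044
vertex -1.433 -1.418 2.396
endloop
endfacet
facet normal -0.988 0.102 -0.113
outer loop
vertex -1.933 -0.524 2.044
vertex -1.805 -0.469 0.97
vertex -1.959 -1.428 1.449
endloop
endfacet
facet normal -0.207 0.208 -0.956
outer loop
vertex -1.805 -0.469 0.97
vertex -0.747 -0.362 0.764
vertex -1.226 -1.328 0.658
endloop
endfacet
facet normal 0.837 0.284 -0.468
outer loop
vertex -0.747 -0.362 0.764
vertex -0.221 -0.352 1.711
vertex -0.247 -1.256 1.116
endloop
endfacet
facet normal 0.191 -0.804 0.564
outer loop
vertex -0.995 -1.915 1.539
vertex -0.375 -1.311 2.19
vertex -1.433 -1.418 2.396
endloop
endfacet
facet normal -0.455 -0.851 0.261
outer loop
vertex -0.995 -1.915 1.539
vertex -1.433 -1.418 2.396
vertex -1.959 -1.428 1.449
endloop
endfacet
facet normal -0.370 -0.815 -0.446
outer loop
vertex -0.995 -1.915 1.539
vertex -1.959 -1.428 1.449
vertex -1.226 -1.328 0.658
endloop
endfacet
facet normal 0.327 -0.745 -0.582
outer loop
vertex -0.995 -1.915 1.539
vertex -1.226 -1.328 0.658
vertex -0.247 -1.256 1.116
endloop
endfacet
facet normal 0.674 -0.738 0.043
outer loop
vertex -0.995 -1.915 1.539
vertex -0.247 -1.256 1.116
vertex -0.375 -1.311 2.19
endloop
endfacet
facet normal 0.207 -0.208 0.956
outer loop
vertex -1.433 -1.418 2.396
vertex -0.375 -1.311 2.19
vertex -0.954 -0.452 2.502
endloop
endfacet
facet normal -0.837 -0.284 0.468
outer loop
vertex -1.959 -1.428 1.449
vertex -1.433 -1.418 2.396
vertex -1.933 -0.524 2.044
endloop
endfacet
facet normal -0.700 -0.226 -0.677
outer loop
vertex -1.226 -1.328 0.658
vertex -1.959 -1.428 1.449
vertex -1.805 -0.469 0.97
endloop
endfacet
facet normal 0.428 -0.114 -0.897
outer loop
vertex -0.247 -1.256 1.116
vertex -1.226 -1.328 0.658
vertex -0.747 -0.362 0.764
endloop
endfacet
facet normal 0.988 -0.102 0.113
outer loop
vertex -0.375 -1.311 2.19
vertex -0.247 -1.256 1.116
vertex -0.221 -0.352 1.711
endloop
endfacet

endsolid


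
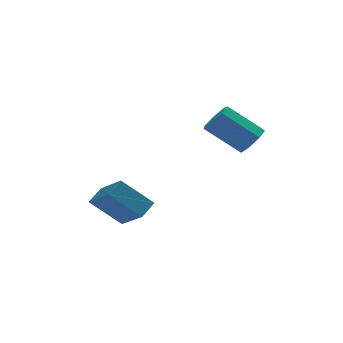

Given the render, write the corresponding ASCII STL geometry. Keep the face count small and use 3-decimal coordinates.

solid 
facet normal 0.715 -0.314 -0.625
outer loop
vertex 4.411 -0.642 1.583
vertex 3.979 -0.565 1.05
vertex 4.416 -0.105 1.319
endloop
endfacet
facet normal 0.699 0.310 0.644
outer loop
vertex 4.411 -0.642 1.583
vertex 4.416 -0.105 1.319
vertex 3.152 -0.091 2.683
endloop
endfacet
facet normal 0.699 0.309 0.645
outer loop
vertex 3.152 -0.091 2.683
vertex 4.416 -0.105 1.319
vertex 3.158 0.446 2.419
endloop
endfacet
facet normal -0.716 0.315 0.624
outer loop
vertex 3.152 -0.091 2.683
vertex 3.158 0.446 2.419
vertex 2.721 -0.015 2.15
endloop
endfacet
facet normal 0.715 -0.314 -0.624
outer loop
vertex 4.416 -0.105 1.319
vertex 3.979 -0.565 1.05
vertex 4.093 0.086 0.853
endloop
endfacet
facet normal 0.443 0.894 0.059
outer loop
vertex 4.416 -0.105 1.319
vertex 4.093 0.086 0.853
vertex 3.158 0.446 2.419
endloop
endfacet
facet normal 0.443 0.895 0.059
outer loop
vertex 3.158 0.446 2.419
vertex 4.093 0.086 0.853
vertex 2.834 0.637 1.953
endloop
endfacet
facet normal -0.715 0.313 0.625
outer loop
vertex 3.158 0.446 2.419
vertex 2.834 0.637 1.953
vertex 2.721 -0.015 2.15
endloop
endfacet
facet normal 0.716 -0.314 -0.624
outer loop
vertex 4.093 0.086 0.853
vertex 3.979 -0.565 1.05
vertex 3.684 -0.214 0.535
endloop
endfacet
facet normal -0.147 0.807 -0.572
outer loop
vertex 4.093 0.086 0.853
vertex 3.684 -0.214 0.535
vertex 2.834 0.637 1.953
endloop
endfacet
facet normal -0.147 0.807 -0.572
outer loop
vertex 2.834 0.637 1.953
vertex 3.684 -0.214 0.535
vertex 2.425 0.337 1.635
endloop
endfacet
facet normal -0.715 0.313 0.625
outer loop
vertex 2.834 0.637 1.953
vertex 2.425 0.337 1.635
vertex 2.721 -0.015 2.15
endloop
endfacet
facet normal 0.716 -0.314 -0.624
outer loop
vertex 3.684 -0.214 0.535
vertex 3.979 -0.565 1.05
vertex 3.497 -0.779 0.605
endloop
endfacet
facet normal -0.626 0.111 -0.772
outer loop
vertex 3.684 -0.214 0.535
vertex 3.497 -0.779 0.605
vertex 2.425 0.337 1.635
endloop
endfacet
facet normal -0.626 0.111 -0.772
outer loop
vertex 2.425 0.337 1.635
vertex 3.497 -0.779 0.605
vertex 2.238 -0.228 1.705
endloop
endfacet
facet normal -0.714 0.314 0.625
outer loop
vertex 2.425 0.337 1.635
vertex 2.238 -0.228 1.705
vertex 2.721 -0.015 2.15
endloop
endfacet
facet normal 0.716 -0.313 -0.625
outer loop
vertex 3.497 -0.779 0.605
vertex 3.979 -0.565 1.05
vertex 3.674 -1.183 1.01
endloop
endfacet
facet normal -0.633 -0.668 -0.390
outer loop
vertex 3.497 -0.779 0.605
vertex 3.674 -1.183 1.01
vertex 2.238 -0.228 1.705
endloop
endfacet
facet normal -0.633 -0.668 -0.390
outer loop
vertex 2.238 -0.228 1.705
vertex 3.674 -1.183 1.01
vertex 2.415 -0.632 2.11
endloop
endfacet
facet normal -0.715 0.314 0.625
outer loop
vertex 2.238 -0.228 1.705
vertex 2.415 -0.632 2.11
vertex 2.721 -0.015 2.15
endloop
endfacet
facet normal 0.715 -0.312 -0.625
outer loop
vertex 3.674 -1.183 1.01
vertex 3.979 -0.565 1.05
vertex 4.081 -1.122 1.445
endloop
endfacet
facet normal -0.164 -0.944 0.286
outer loop
vertex 3.674 -1.183 1.01
vertex 4.081 -1.122 1.445
vertex 2.415 -0.632 2.11
endloop
endfacet
facet normal -0.164 -0.944 0.286
outer loop
vertex 2.415 -0.632 2.11
vertex 4.081 -1.122 1.445
vertex 2.822 -0.571 2.545
endloop
endfacet
facet normal -0.715 0.314 0.625
outer loop
vertex 2.415 -0.632 2.11
vertex 2.822 -0.571 2.545
vertex 2.721 -0.015 2.15
endloop
endfacet
facet normal 0.715 -0.312 -0.625
outer loop
vertex 4.081 -1.122 1.445
vertex 3.979 -0.565 1.05
vertex 4.411 -0.642 1.583
endloop
endfacet
facet normal 0.429 -0.509 0.746
outer loop
vertex 4.081 -1.122 1.445
vertex 4.411 -0.642 1.583
vertex 2.822 -0.571 2.545
endloop
endfacet
facet normal 0.429 -0.509 0.746
outer loop
vertex 2.822 -0.571 2.545
vertex 4.411 -0.642 1.583
vertex 3.152 -0.091 2.683
endloop
endfacet
facet normal -0.716 0.313 0.624
outer loop
vertex 2.822 -0.571 2.545
vertex 3.152 -0.091 2.683
vertex 2.721 -0.015 2.15
endloop
endfacet
facet normal -0.643 -0.573 -0.508
outer loop
vertex -1.215 0.091 -1.409
vertex -1.698 1.442 -2.322
vertex -0.042 -0.24 -2.52
endloop
endfacet
facet normal 0.284 -0.795 0.536
outer loop
vertex 0.518 0.258 -2.078
vertex -1.215 0.091 -1.409
vertex -0.042 -0.24 -2.52
endloop
endfacet
facet normal -0.643 -0.573 -0.508
outer loop
vertex -0.042 -0.24 -2.52
vertex -1.698 1.442 -2.322
vertex -0.524 1.11 -3.433
endloop
endfacet
facet normal 0.711 -0.202 -0.674
outer loop
vertex -0.524 1.11 -3.433
vertex 0.518 0.258 -2.078
vertex -0.042 -0.24 -2.52
endloop
endfacet
facet normal -0.711 0.201 0.674
outer loop
vertex -1.215 0.091 -1.409
vertex -1.138 1.94 -1.88
vertex -1.698 1.442 -2.322
endloop
endfacet
facet normal 0.284 -0.794 0.537
outer loop
vertex -0.656 0.59 -0.967
vertex -1.215 0.091 -1.409
vertex 0.518 0.258 -2.078
endloop
endfacet
facet normal -0.712 0.201 0.673
outer loop
vertex -0.656 0.59 -0.967
vertex -1.138 1.94 -1.88
vertex -1.215 0.091 -1.409
endloop
endfacet
facet normal -0.283 0.795 -0.537
outer loop
vertex -1.698 1.442 -2.322
vertex -1.138 1.94 -1.88
vertex -0.524 1.11 -3.433
endloop
endfacet
facet normal 0.712 -0.201 -0.673
outer loop
vertex 0.035 1.609 -2.991
vertex 0.518 0.258 -2.078
vertex -0.524 1.11 -3.433
endloop
endfacet
facet normal -0.284 0.794 -0.537
outer loop
vertex -0.524 1.11 -3.433
vertex -1.138 1.94 -1.88
vertex 0.035 1.609 -2.991
endloop
endfacet
facet normal 0.643 0.573 0.508
outer loop
vertex 0.035 1.609 -2.991
vertex -0.656 0.59 -0.967
vertex 0.518 0.258 -2.078
endloop
endfacet
facet normal 0.643 0.573 0.508
outer loop
vertex -1.138 1.94 -1.88
vertex -0.656 0.59 -0.967
vertex 0.035 1.609 -2.991
endloop
endfacet

endsolid


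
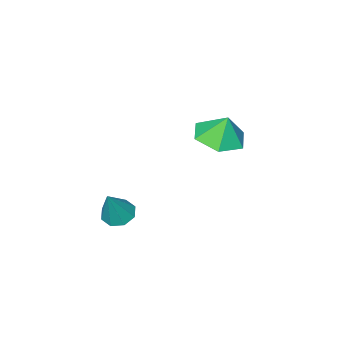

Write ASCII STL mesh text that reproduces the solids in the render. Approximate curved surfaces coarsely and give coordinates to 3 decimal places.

solid 
facet normal -0.431 -0.145 -0.891
outer loop
vertex 2.166 2.217 -4.742
vertex 1.584 2.503 -4.507
vertex 2.151 2.739 -4.82
endloop
endfacet
facet normal 0.997 0.018 -0.071
outer loop
vertex 2.166 2.217 -4.742
vertex 2.151 2.739 -4.82
vertex 2.276 2.737 -3.073
endloop
endfacet
facet normal -0.431 -0.146 -0.891
outer loop
vertex 2.151 2.739 -4.82
vertex 1.584 2.503 -4.507
vertex 1.804 3.123 -4.715
endloop
endfacet
facet normal 0.734 0.677 -0.052
outer loop
vertex 2.151 2.739 -4.82
vertex 1.804 3.123 -4.715
vertex 2.276 2.737 -3.073
endloop
endfacet
facet normal -0.431 -0.146 -0.891
outer loop
vertex 1.804 3.123 -4.715
vertex 1.584 2.503 -4.507
vertex 1.328 3.143 -4.488
endloop
endfacet
facet normal 0.132 0.973 0.191
outer loop
vertex 1.804 3.123 -4.715
vertex 1.328 3.143 -4.488
vertex 2.276 2.737 -3.073
endloop
endfacet
facet normal -0.430 -0.146 -0.891
outer loop
vertex 1.328 3.143 -4.488
vertex 1.584 2.503 -4.507
vertex 1.001 2.788 -4.272
endloop
endfacet
facet normal -0.453 0.729 0.513
outer loop
vertex 1.328 3.143 -4.488
vertex 1.001 2.788 -4.272
vertex 2.276 2.737 -3.073
endloop
endfacet
facet normal -0.430 -0.145 -0.891
outer loop
vertex 1.001 2.788 -4.272
vertex 1.584 2.503 -4.507
vertex 1.016 2.266 -4.194
endloop
endfacet
facet normal -0.680 0.089 0.727
outer loop
vertex 1.001 2.788 -4.272
vertex 1.016 2.266 -4.194
vertex 2.276 2.737 -3.073
endloop
endfacet
facet normal -0.430 -0.146 -0.891
outer loop
vertex 1.016 2.266 -4.194
vertex 1.584 2.503 -4.507
vertex 1.363 1.883 -4.299
endloop
endfacet
facet normal -0.416 -0.571 0.708
outer loop
vertex 1.016 2.266 -4.194
vertex 1.363 1.883 -4.299
vertex 2.276 2.737 -3.073
endloop
endfacet
facet normal -0.430 -0.145 -0.891
outer loop
vertex 1.363 1.883 -4.299
vertex 1.584 2.503 -4.507
vertex 1.84 1.862 -4.526
endloop
endfacet
facet normal 0.184 -0.865 0.466
outer loop
vertex 1.363 1.883 -4.299
vertex 1.84 1.862 -4.526
vertex 2.276 2.737 -3.073
endloop
endfacet
facet normal -0.431 -0.146 -0.890
outer loop
vertex 1.84 1.862 -4.526
vertex 1.584 2.503 -4.507
vertex 2.166 2.217 -4.742
endloop
endfacet
facet normal 0.771 -0.621 0.143
outer loop
vertex 1.84 1.862 -4.526
vertex 2.166 2.217 -4.742
vertex 2.276 2.737 -3.073
endloop
endfacet
facet normal 0.114 -0.273 -0.955
outer loop
vertex -2.171 3.837 -2.131
vertex -2.922 3.058 -1.998
vertex -3.223 4.055 -2.319
endloop
endfacet
facet normal 0.115 0.907 0.406
outer loop
vertex -2.171 3.837 -2.131
vertex -3.223 4.055 -2.319
vertex -3.058 3.382 -0.862
endloop
endfacet
facet normal 0.114 -0.273 -0.955
outer loop
vertex -3.223 4.055 -2.319
vertex -2.922 3.058 -1.998
vertex -3.973 3.276 -2.186
endloop
endfacet
facet normal -0.632 0.674 0.383
outer loop
vertex -3.223 4.055 -2.319
vertex -3.973 3.276 -2.186
vertex -3.058 3.382 -0.862
endloop
endfacet
facet normal 0.114 -0.272 -0.955
outer loop
vertex -3.973 3.276 -2.186
vertex -2.922 3.058 -1.998
vertex -3.673 2.279 -1.866
endloop
endfacet
facet normal -0.819 -0.063 0.571
outer loop
vertex -3.973 3.276 -2.186
vertex -3.673 2.279 -1.866
vertex -3.058 3.382 -0.862
endloop
endfacet
facet normal 0.114 -0.272 -0.956
outer loop
vertex -3.673 2.279 -1.866
vertex -2.922 3.058 -1.998
vertex -2.621 2.06 -1.678
endloop
endfacet
facet normal -0.258 -0.568 0.782
outer loop
vertex -3.673 2.279 -1.866
vertex -2.621 2.06 -1.678
vertex -3.058 3.382 -0.862
endloop
endfacet
facet normal 0.114 -0.272 -0.956
outer loop
vertex -2.621 2.06 -1.678
vertex -2.922 3.058 -1.998
vertex -1.871 2.839 -1.81
endloop
endfacet
facet normal 0.490 -0.335 0.805
outer loop
vertex -2.621 2.06 -1.678
vertex -1.871 2.839 -1.81
vertex -3.058 3.382 -0.862
endloop
endfacet
facet normal 0.114 -0.273 -0.955
outer loop
vertex -1.871 2.839 -1.81
vertex -2.922 3.058 -1.998
vertex -2.171 3.837 -2.131
endloop
endfacet
facet normal 0.677 0.402 0.617
outer loop
vertex -1.871 2.839 -1.81
vertex -2.171 3.837 -2.131
vertex -3.058 3.382 -0.862
endloop
endfacet

endsolid


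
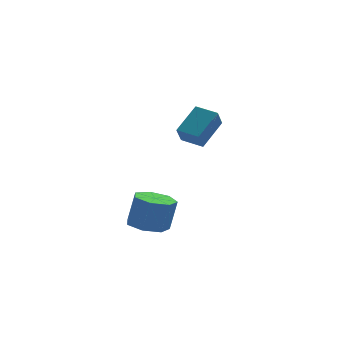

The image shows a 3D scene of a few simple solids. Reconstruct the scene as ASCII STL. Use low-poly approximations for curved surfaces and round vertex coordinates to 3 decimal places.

solid 
facet normal -0.240 -0.100 -0.966
outer loop
vertex -1.012 -3.405 -1.178
vertex -1.953 -3.18 -0.967
vertex -1.213 -2.571 -1.214
endloop
endfacet
facet normal 0.942 0.216 -0.256
outer loop
vertex -1.012 -3.405 -1.178
vertex -1.213 -2.571 -1.214
vertex -0.626 -3.245 0.377
endloop
endfacet
facet normal 0.942 0.216 -0.256
outer loop
vertex -0.626 -3.245 0.377
vertex -1.213 -2.571 -1.214
vertex -0.827 -2.411 0.341
endloop
endfacet
facet normal 0.239 0.099 0.966
outer loop
vertex -0.626 -3.245 0.377
vertex -0.827 -2.411 0.341
vertex -1.567 -3.02 0.587
endloop
endfacet
facet normal -0.240 -0.099 -0.966
outer loop
vertex -1.213 -2.571 -1.214
vertex -1.953 -3.18 -0.967
vertex -1.971 -2.195 -1.064
endloop
endfacet
facet normal 0.405 0.894 -0.193
outer loop
vertex -1.213 -2.571 -1.214
vertex -1.971 -2.195 -1.064
vertex -0.827 -2.411 0.341
endloop
endfacet
facet normal 0.405 0.894 -0.193
outer loop
vertex -0.827 -2.411 0.341
vertex -1.971 -2.195 -1.064
vertex -1.585 -2.035 0.49
endloop
endfacet
facet normal 0.239 0.099 0.966
outer loop
vertex -0.827 -2.411 0.341
vertex -1.585 -2.035 0.49
vertex -1.567 -3.02 0.587
endloop
endfacet
facet normal -0.239 -0.099 -0.966
outer loop
vertex -1.971 -2.195 -1.064
vertex -1.953 -3.18 -0.967
vertex -2.715 -2.561 -0.842
endloop
endfacet
facet normal -0.437 0.899 0.016
outer loop
vertex -1.971 -2.195 -1.064
vertex -2.715 -2.561 -0.842
vertex -1.585 -2.035 0.49
endloop
endfacet
facet normal -0.437 0.899 0.016
outer loop
vertex -1.585 -2.035 0.49
vertex -2.715 -2.561 -0.842
vertex -2.329 -2.401 0.713
endloop
endfacet
facet normal 0.240 0.099 0.966
outer loop
vertex -1.585 -2.035 0.49
vertex -2.329 -2.401 0.713
vertex -1.567 -3.02 0.587
endloop
endfacet
facet normal -0.239 -0.099 -0.966
outer loop
vertex -2.715 -2.561 -0.842
vertex -1.953 -3.18 -0.967
vertex -2.886 -3.393 -0.714
endloop
endfacet
facet normal -0.950 0.228 0.212
outer loop
vertex -2.715 -2.561 -0.842
vertex -2.886 -3.393 -0.714
vertex -2.329 -2.401 0.713
endloop
endfacet
facet normal -0.950 0.228 0.212
outer loop
vertex -2.329 -2.401 0.713
vertex -2.886 -3.393 -0.714
vertex -2.5 -3.233 0.841
endloop
endfacet
facet normal 0.240 0.099 0.966
outer loop
vertex -2.329 -2.401 0.713
vertex -2.5 -3.233 0.841
vertex -1.567 -3.02 0.587
endloop
endfacet
facet normal -0.239 -0.099 -0.966
outer loop
vertex -2.886 -3.393 -0.714
vertex -1.953 -3.18 -0.967
vertex -2.354 -4.065 -0.777
endloop
endfacet
facet normal -0.748 -0.615 0.249
outer loop
vertex -2.886 -3.393 -0.714
vertex -2.354 -4.065 -0.777
vertex -2.5 -3.233 0.841
endloop
endfacet
facet normal -0.748 -0.615 0.249
outer loop
vertex -2.5 -3.233 0.841
vertex -2.354 -4.065 -0.777
vertex -1.968 -3.905 0.778
endloop
endfacet
facet normal 0.240 0.100 0.966
outer loop
vertex -2.5 -3.233 0.841
vertex -1.968 -3.905 0.778
vertex -1.567 -3.02 0.587
endloop
endfacet
facet normal -0.239 -0.099 -0.966
outer loop
vertex -2.354 -4.065 -0.777
vertex -1.953 -3.18 -0.967
vertex -1.52 -4.07 -0.983
endloop
endfacet
facet normal 0.018 -0.995 0.098
outer loop
vertex -2.354 -4.065 -0.777
vertex -1.52 -4.07 -0.983
vertex -1.968 -3.905 0.778
endloop
endfacet
facet normal 0.018 -0.995 0.098
outer loop
vertex -1.968 -3.905 0.778
vertex -1.52 -4.07 -0.983
vertex -1.134 -3.91 0.572
endloop
endfacet
facet normal 0.239 0.100 0.966
outer loop
vertex -1.968 -3.905 0.778
vertex -1.134 -3.91 0.572
vertex -1.567 -3.02 0.587
endloop
endfacet
facet normal -0.240 -0.100 -0.966
outer loop
vertex -1.52 -4.07 -0.983
vertex -1.953 -3.18 -0.967
vertex -1.012 -3.405 -1.178
endloop
endfacet
facet normal 0.770 -0.625 -0.127
outer loop
vertex -1.52 -4.07 -0.983
vertex -1.012 -3.405 -1.178
vertex -1.134 -3.91 0.572
endloop
endfacet
facet normal 0.770 -0.625 -0.127
outer loop
vertex -1.134 -3.91 0.572
vertex -1.012 -3.405 -1.178
vertex -0.626 -3.245 0.377
endloop
endfacet
facet normal 0.239 0.100 0.966
outer loop
vertex -1.134 -3.91 0.572
vertex -0.626 -3.245 0.377
vertex -1.567 -3.02 0.587
endloop
endfacet
facet normal -0.721 0.680 0.134
outer loop
vertex 1.554 2.941 3.364
vertex 1.888 3.473 2.461
vertex 0.427 1.943 2.359
endloop
endfacet
facet normal -0.304 -0.483 0.821
outer loop
vertex 1.292 1.127 2.199
vertex 1.554 2.941 3.364
vertex 0.427 1.943 2.359
endloop
endfacet
facet normal -0.721 0.680 0.134
outer loop
vertex 0.427 1.943 2.359
vertex 1.888 3.473 2.461
vertex 0.761 2.475 1.456
endloop
endfacet
facet normal -0.623 -0.551 -0.555
outer loop
vertex 0.761 2.475 1.456
vertex 1.292 1.127 2.199
vertex 0.427 1.943 2.359
endloop
endfacet
facet normal 0.623 0.551 0.555
outer loop
vertex 1.554 2.941 3.364
vertex 2.753 2.657 2.301
vertex 1.888 3.473 2.461
endloop
endfacet
facet normal -0.304 -0.483 0.821
outer loop
vertex 2.419 2.125 3.204
vertex 1.554 2.941 3.364
vertex 1.292 1.127 2.199
endloop
endfacet
facet normal 0.623 0.551 0.555
outer loop
vertex 2.419 2.125 3.204
vertex 2.753 2.657 2.301
vertex 1.554 2.941 3.364
endloop
endfacet
facet normal 0.304 0.483 -0.821
outer loop
vertex 1.888 3.473 2.461
vertex 2.753 2.657 2.301
vertex 0.761 2.475 1.456
endloop
endfacet
facet normal -0.623 -0.551 -0.555
outer loop
vertex 1.626 1.659 1.296
vertex 1.292 1.127 2.199
vertex 0.761 2.475 1.456
endloop
endfacet
facet normal 0.304 0.483 -0.821
outer loop
vertex 0.761 2.475 1.456
vertex 2.753 2.657 2.301
vertex 1.626 1.659 1.296
endloop
endfacet
facet normal 0.721 -0.680 -0.134
outer loop
vertex 1.626 1.659 1.296
vertex 2.419 2.125 3.204
vertex 1.292 1.127 2.199
endloop
endfacet
facet normal 0.721 -0.680 -0.134
outer loop
vertex 2.753 2.657 2.301
vertex 2.419 2.125 3.204
vertex 1.626 1.659 1.296
endloop
endfacet

endsolid


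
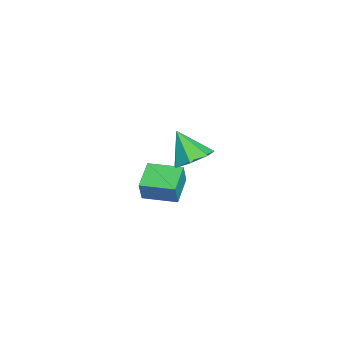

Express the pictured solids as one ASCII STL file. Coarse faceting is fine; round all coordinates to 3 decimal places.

solid 
facet normal -0.948 0.126 0.291
outer loop
vertex -4.577 1.092 -2.207
vertex -4.31 2.952 -2.143
vertex -4.94 1.187 -3.431
endloop
endfacet
facet normal -0.142 -0.989 -0.035
outer loop
vertex -3.29 0.968 -3.937
vertex -4.577 1.092 -2.207
vertex -4.94 1.187 -3.431
endloop
endfacet
facet normal -0.948 0.126 0.291
outer loop
vertex -4.94 1.187 -3.431
vertex -4.31 2.952 -2.143
vertex -4.673 3.047 -3.367
endloop
endfacet
facet normal -0.283 0.074 -0.956
outer loop
vertex -4.673 3.047 -3.367
vertex -3.29 0.968 -3.937
vertex -4.94 1.187 -3.431
endloop
endfacet
facet normal 0.283 -0.074 0.956
outer loop
vertex -4.577 1.092 -2.207
vertex -2.66 2.733 -2.649
vertex -4.31 2.952 -2.143
endloop
endfacet
facet normal -0.142 -0.989 -0.035
outer loop
vertex -2.927 0.873 -2.713
vertex -4.577 1.092 -2.207
vertex -3.29 0.968 -3.937
endloop
endfacet
facet normal 0.283 -0.074 0.956
outer loop
vertex -2.927 0.873 -2.713
vertex -2.66 2.733 -2.649
vertex -4.577 1.092 -2.207
endloop
endfacet
facet normal 0.142 0.989 0.035
outer loop
vertex -4.31 2.952 -2.143
vertex -2.66 2.733 -2.649
vertex -4.673 3.047 -3.367
endloop
endfacet
facet normal -0.283 0.074 -0.956
outer loop
vertex -3.023 2.828 -3.873
vertex -3.29 0.968 -3.937
vertex -4.673 3.047 -3.367
endloop
endfacet
facet normal 0.142 0.989 0.035
outer loop
vertex -4.673 3.047 -3.367
vertex -2.66 2.733 -2.649
vertex -3.023 2.828 -3.873
endloop
endfacet
facet normal 0.948 -0.126 -0.291
outer loop
vertex -3.023 2.828 -3.873
vertex -2.927 0.873 -2.713
vertex -3.29 0.968 -3.937
endloop
endfacet
facet normal 0.948 -0.126 -0.291
outer loop
vertex -2.66 2.733 -2.649
vertex -2.927 0.873 -2.713
vertex -3.023 2.828 -3.873
endloop
endfacet
facet normal 0.382 0.491 -0.783
outer loop
vertex 2.188 3.352 2.614
vertex 1.439 4.109 2.723
vertex 2.411 4.063 3.168
endloop
endfacet
facet normal 0.612 -0.597 0.519
outer loop
vertex 2.188 3.352 2.614
vertex 2.411 4.063 3.168
vertex 0.741 3.211 4.157
endloop
endfacet
facet normal 0.382 0.491 -0.783
outer loop
vertex 2.411 4.063 3.168
vertex 1.439 4.109 2.723
vertex 1.903 4.808 3.387
endloop
endfacet
facet normal 0.481 0.071 0.874
outer loop
vertex 2.411 4.063 3.168
vertex 1.903 4.808 3.387
vertex 0.741 3.211 4.157
endloop
endfacet
facet normal 0.382 0.491 -0.783
outer loop
vertex 1.903 4.808 3.387
vertex 1.439 4.109 2.723
vertex 1.045 5.027 3.106
endloop
endfacet
facet normal -0.146 0.514 0.845
outer loop
vertex 1.903 4.808 3.387
vertex 1.045 5.027 3.106
vertex 0.741 3.211 4.157
endloop
endfacet
facet normal 0.382 0.491 -0.783
outer loop
vertex 1.045 5.027 3.106
vertex 1.439 4.109 2.723
vertex 0.485 4.554 2.537
endloop
endfacet
facet normal -0.797 0.397 0.455
outer loop
vertex 1.045 5.027 3.106
vertex 0.485 4.554 2.537
vertex 0.741 3.211 4.157
endloop
endfacet
facet normal 0.382 0.491 -0.783
outer loop
vertex 0.485 4.554 2.537
vertex 1.439 4.109 2.723
vertex 0.643 3.746 2.108
endloop
endfacet
facet normal -0.982 -0.190 -0.003
outer loop
vertex 0.485 4.554 2.537
vertex 0.643 3.746 2.108
vertex 0.741 3.211 4.157
endloop
endfacet
facet normal 0.381 0.491 -0.783
outer loop
vertex 0.643 3.746 2.108
vertex 1.439 4.109 2.723
vertex 1.401 3.211 2.142
endloop
endfacet
facet normal -0.561 -0.807 -0.184
outer loop
vertex 0.643 3.746 2.108
vertex 1.401 3.211 2.142
vertex 0.741 3.211 4.157
endloop
endfacet
facet normal 0.382 0.491 -0.783
outer loop
vertex 1.401 3.211 2.142
vertex 1.439 4.109 2.723
vertex 2.188 3.352 2.614
endloop
endfacet
facet normal 0.148 -0.988 0.048
outer loop
vertex 1.401 3.211 2.142
vertex 2.188 3.352 2.614
vertex 0.741 3.211 4.157
endloop
endfacet

endsolid


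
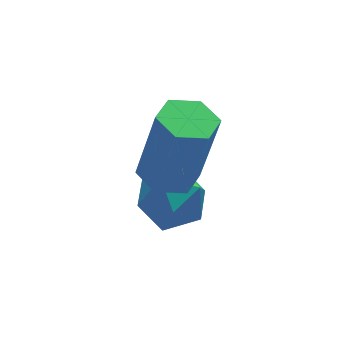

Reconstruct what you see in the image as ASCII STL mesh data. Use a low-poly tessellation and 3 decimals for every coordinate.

solid 
facet normal -0.195 0.086 -0.977
outer loop
vertex 3.102 -0.529 -3.097
vertex 2.576 -0.413 -2.982
vertex 2.945 -0.007 -3.02
endloop
endfacet
facet normal 0.939 0.306 -0.160
outer loop
vertex 3.102 -0.529 -3.097
vertex 2.945 -0.007 -3.02
vertex 3.409 -0.663 -1.553
endloop
endfacet
facet normal 0.939 0.304 -0.161
outer loop
vertex 3.409 -0.663 -1.553
vertex 2.945 -0.007 -3.02
vertex 3.253 -0.141 -1.476
endloop
endfacet
facet normal 0.195 -0.086 0.977
outer loop
vertex 3.409 -0.663 -1.553
vertex 3.253 -0.141 -1.476
vertex 2.884 -0.547 -1.438
endloop
endfacet
facet normal -0.194 0.084 -0.977
outer loop
vertex 2.945 -0.007 -3.02
vertex 2.576 -0.413 -2.982
vertex 2.42 0.109 -2.906
endloop
endfacet
facet normal 0.224 0.974 0.040
outer loop
vertex 2.945 -0.007 -3.02
vertex 2.42 0.109 -2.906
vertex 3.253 -0.141 -1.476
endloop
endfacet
facet normal 0.224 0.974 0.040
outer loop
vertex 3.253 -0.141 -1.476
vertex 2.42 0.109 -2.906
vertex 2.728 -0.025 -1.362
endloop
endfacet
facet normal 0.194 -0.084 0.977
outer loop
vertex 3.253 -0.141 -1.476
vertex 2.728 -0.025 -1.362
vertex 2.884 -0.547 -1.438
endloop
endfacet
facet normal -0.196 0.084 -0.977
outer loop
vertex 2.42 0.109 -2.906
vertex 2.576 -0.413 -2.982
vertex 2.051 -0.297 -2.867
endloop
endfacet
facet normal -0.715 0.669 0.201
outer loop
vertex 2.42 0.109 -2.906
vertex 2.051 -0.297 -2.867
vertex 2.728 -0.025 -1.362
endloop
endfacet
facet normal -0.714 0.670 0.200
outer loop
vertex 2.728 -0.025 -1.362
vertex 2.051 -0.297 -2.867
vertex 2.358 -0.431 -1.323
endloop
endfacet
facet normal 0.195 -0.084 0.977
outer loop
vertex 2.728 -0.025 -1.362
vertex 2.358 -0.431 -1.323
vertex 2.884 -0.547 -1.438
endloop
endfacet
facet normal -0.195 0.086 -0.977
outer loop
vertex 2.051 -0.297 -2.867
vertex 2.576 -0.413 -2.982
vertex 2.207 -0.819 -2.944
endloop
endfacet
facet normal -0.939 -0.304 0.160
outer loop
vertex 2.051 -0.297 -2.867
vertex 2.207 -0.819 -2.944
vertex 2.358 -0.431 -1.323
endloop
endfacet
facet normal -0.938 -0.306 0.161
outer loop
vertex 2.358 -0.431 -1.323
vertex 2.207 -0.819 -2.944
vertex 2.515 -0.953 -1.4
endloop
endfacet
facet normal 0.195 -0.086 0.977
outer loop
vertex 2.358 -0.431 -1.323
vertex 2.515 -0.953 -1.4
vertex 2.884 -0.547 -1.438
endloop
endfacet
facet normal -0.194 0.084 -0.977
outer loop
vertex 2.207 -0.819 -2.944
vertex 2.576 -0.413 -2.982
vertex 2.732 -0.935 -3.058
endloop
endfacet
facet normal -0.224 -0.974 -0.040
outer loop
vertex 2.207 -0.819 -2.944
vertex 2.732 -0.935 -3.058
vertex 2.515 -0.953 -1.4
endloop
endfacet
facet normal -0.224 -0.974 -0.040
outer loop
vertex 2.515 -0.953 -1.4
vertex 2.732 -0.935 -3.058
vertex 3.04 -1.069 -1.514
endloop
endfacet
facet normal 0.194 -0.084 0.977
outer loop
vertex 2.515 -0.953 -1.4
vertex 3.04 -1.069 -1.514
vertex 2.884 -0.547 -1.438
endloop
endfacet
facet normal -0.195 0.084 -0.977
outer loop
vertex 2.732 -0.935 -3.058
vertex 2.576 -0.413 -2.982
vertex 3.102 -0.529 -3.097
endloop
endfacet
facet normal 0.714 -0.670 -0.201
outer loop
vertex 2.732 -0.935 -3.058
vertex 3.102 -0.529 -3.097
vertex 3.04 -1.069 -1.514
endloop
endfacet
facet normal 0.715 -0.669 -0.200
outer loop
vertex 3.04 -1.069 -1.514
vertex 3.102 -0.529 -3.097
vertex 3.409 -0.663 -1.553
endloop
endfacet
facet normal 0.196 -0.084 0.977
outer loop
vertex 3.04 -1.069 -1.514
vertex 3.409 -0.663 -1.553
vertex 2.884 -0.547 -1.438
endloop
endfacet
facet normal -0.888 0.453 -0.077
outer loop
vertex 2.168 -0.348 -3.893
vertex 1.945 -0.694 -3.361
vertex 2.242 -0.097 -3.273
endloop
endfacet
facet normal -0.366 0.877 -0.311
outer loop
vertex 2.168 -0.348 -3.893
vertex 2.242 -0.097 -3.273
vertex 2.744 -0.046 -3.719
endloop
endfacet
facet normal -0.028 0.539 -0.842
outer loop
vertex 2.168 -0.348 -3.893
vertex 2.744 -0.046 -3.719
vertex 2.757 -0.613 -4.082
endloop
endfacet
facet normal -0.342 -0.094 -0.935
outer loop
vertex 2.168 -0.348 -3.893
vertex 2.757 -0.613 -4.082
vertex 2.263 -1.013 -3.861
endloop
endfacet
facet normal -0.874 -0.147 -0.462
outer loop
vertex 2.168 -0.348 -3.893
vertex 2.263 -1.013 -3.861
vertex 1.945 -0.694 -3.361
endloop
endfacet
facet normal 0.100 0.970 0.223
outer loop
vertex 2.744 -0.046 -3.719
vertex 2.242 -0.097 -3.273
vertex 2.877 -0.207 -3.079
endloop
endfacet
facet normal -0.747 0.283 0.602
outer loop
vertex 2.242 -0.097 -3.273
vertex 1.945 -0.694 -3.361
vertex 2.383 -0.607 -2.858
endloop
endfacet
facet normal -0.725 -0.688 -0.022
outer loop
vertex 1.945 -0.694 -3.361
vertex 2.263 -1.013 -3.861
vertex 2.396 -1.174 -3.221
endloop
endfacet
facet normal 0.136 -0.602 -0.787
outer loop
vertex 2.263 -1.013 -3.861
vertex 2.757 -0.613 -4.082
vertex 2.898 -1.123 -3.667
endloop
endfacet
facet normal 0.646 0.422 -0.636
outer loop
vertex 2.757 -0.613 -4.082
vertex 2.744 -0.046 -3.719
vertex 3.195 -0.526 -3.579
endloop
endfacet
facet normal 0.342 0.094 0.935
outer loop
vertex 2.972 -0.872 -3.047
vertex 2.877 -0.207 -3.079
vertex 2.383 -0.607 -2.858
endloop
endfacet
facet normal 0.028 -0.539 0.842
outer loop
vertex 2.972 -0.872 -3.047
vertex 2.383 -0.607 -2.858
vertex 2.396 -1.174 -3.221
endloop
endfacet
facet normal 0.366 -0.877 0.311
outer loop
vertex 2.972 -0.872 -3.047
vertex 2.396 -1.174 -3.221
vertex 2.898 -1.123 -3.667
endloop
endfacet
facet normal 0.888 -0.453 0.077
outer loop
vertex 2.972 -0.872 -3.047
vertex 2.898 -1.123 -3.667
vertex 3.195 -0.526 -3.579
endloop
endfacet
facet normal 0.874 0.147 0.462
outer loop
vertex 2.972 -0.872 -3.047
vertex 3.195 -0.526 -3.579
vertex 2.877 -0.207 -3.079
endloop
endfacet
facet normal -0.136 0.602 0.787
outer loop
vertex 2.383 -0.607 -2.858
vertex 2.877 -0.207 -3.079
vertex 2.242 -0.097 -3.273
endloop
endfacet
facet normal -0.646 -0.422 0.636
outer loop
vertex 2.396 -1.174 -3.221
vertex 2.383 -0.607 -2.858
vertex 1.945 -0.694 -3.361
endloop
endfacet
facet normal -0.100 -0.970 -0.223
outer loop
vertex 2.898 -1.123 -3.667
vertex 2.396 -1.174 -3.221
vertex 2.263 -1.013 -3.861
endloop
endfacet
facet normal 0.747 -0.283 -0.602
outer loop
vertex 3.195 -0.526 -3.579
vertex 2.898 -1.123 -3.667
vertex 2.757 -0.613 -4.082
endloop
endfacet
facet normal 0.725 0.688 0.022
outer loop
vertex 2.877 -0.207 -3.079
vertex 3.195 -0.526 -3.579
vertex 2.744 -0.046 -3.719
endloop
endfacet

endsolid


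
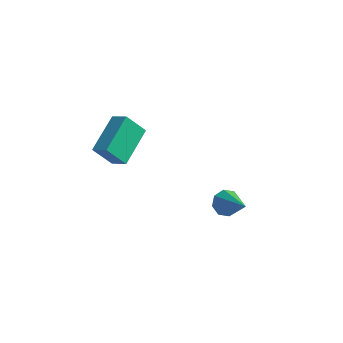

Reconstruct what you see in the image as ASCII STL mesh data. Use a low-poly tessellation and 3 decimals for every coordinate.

solid 
facet normal -0.600 -0.208 0.773
outer loop
vertex -2.231 3.761 3.432
vertex -3.015 4.053 2.902
vertex -2.469 1.849 2.733
endloop
endfacet
facet normal 0.791 -0.294 0.536
outer loop
vertex -1.665 2.127 1.698
vertex -2.231 3.761 3.432
vertex -2.469 1.849 2.733
endloop
endfacet
facet normal -0.600 -0.208 0.773
outer loop
vertex -2.469 1.849 2.733
vertex -3.015 4.053 2.902
vertex -3.253 2.14 2.203
endloop
endfacet
facet normal -0.116 -0.933 -0.341
outer loop
vertex -3.253 2.14 2.203
vertex -1.665 2.127 1.698
vertex -2.469 1.849 2.733
endloop
endfacet
facet normal 0.117 0.933 0.341
outer loop
vertex -2.231 3.761 3.432
vertex -2.211 4.331 1.867
vertex -3.015 4.053 2.902
endloop
endfacet
facet normal 0.792 -0.294 0.536
outer loop
vertex -1.427 4.04 2.397
vertex -2.231 3.761 3.432
vertex -1.665 2.127 1.698
endloop
endfacet
facet normal 0.116 0.933 0.341
outer loop
vertex -1.427 4.04 2.397
vertex -2.211 4.331 1.867
vertex -2.231 3.761 3.432
endloop
endfacet
facet normal -0.791 0.294 -0.536
outer loop
vertex -3.015 4.053 2.902
vertex -2.211 4.331 1.867
vertex -3.253 2.14 2.203
endloop
endfacet
facet normal -0.116 -0.933 -0.342
outer loop
vertex -2.449 2.419 1.168
vertex -1.665 2.127 1.698
vertex -3.253 2.14 2.203
endloop
endfacet
facet normal -0.792 0.294 -0.536
outer loop
vertex -3.253 2.14 2.203
vertex -2.211 4.331 1.867
vertex -2.449 2.419 1.168
endloop
endfacet
facet normal 0.600 0.208 -0.773
outer loop
vertex -2.449 2.419 1.168
vertex -1.427 4.04 2.397
vertex -1.665 2.127 1.698
endloop
endfacet
facet normal 0.600 0.208 -0.773
outer loop
vertex -2.211 4.331 1.867
vertex -1.427 4.04 2.397
vertex -2.449 2.419 1.168
endloop
endfacet
facet normal -0.572 0.518 -0.636
outer loop
vertex 3.47 2.365 -0.209
vertex 2.931 2.291 0.216
vertex 3.435 2.757 0.142
endloop
endfacet
facet normal 0.949 0.254 -0.189
outer loop
vertex 3.47 2.365 -0.209
vertex 3.435 2.757 0.142
vertex 4.129 1.209 1.544
endloop
endfacet
facet normal -0.572 0.518 -0.636
outer loop
vertex 3.435 2.757 0.142
vertex 2.931 2.291 0.216
vertex 3.105 2.877 0.537
endloop
endfacet
facet normal 0.675 0.638 0.370
outer loop
vertex 3.435 2.757 0.142
vertex 3.105 2.877 0.537
vertex 4.129 1.209 1.544
endloop
endfacet
facet normal -0.573 0.518 -0.635
outer loop
vertex 3.105 2.877 0.537
vertex 2.931 2.291 0.216
vertex 2.673 2.653 0.744
endloop
endfacet
facet normal 0.104 0.560 0.822
outer loop
vertex 3.105 2.877 0.537
vertex 2.673 2.653 0.744
vertex 4.129 1.209 1.544
endloop
endfacet
facet normal -0.572 0.519 -0.635
outer loop
vertex 2.673 2.653 0.744
vertex 2.931 2.291 0.216
vertex 2.393 2.218 0.641
endloop
endfacet
facet normal -0.431 0.064 0.900
outer loop
vertex 2.673 2.653 0.744
vertex 2.393 2.218 0.641
vertex 4.129 1.209 1.544
endloop
endfacet
facet normal -0.573 0.517 -0.636
outer loop
vertex 2.393 2.218 0.641
vertex 2.931 2.291 0.216
vertex 2.428 1.825 0.29
endloop
endfacet
facet normal -0.614 -0.555 0.561
outer loop
vertex 2.393 2.218 0.641
vertex 2.428 1.825 0.29
vertex 4.129 1.209 1.544
endloop
endfacet
facet normal -0.573 0.518 -0.635
outer loop
vertex 2.428 1.825 0.29
vertex 2.931 2.291 0.216
vertex 2.758 1.706 -0.105
endloop
endfacet
facet normal -0.340 -0.940 -0.001
outer loop
vertex 2.428 1.825 0.29
vertex 2.758 1.706 -0.105
vertex 4.129 1.209 1.544
endloop
endfacet
facet normal -0.572 0.518 -0.636
outer loop
vertex 2.758 1.706 -0.105
vertex 2.931 2.291 0.216
vertex 3.19 1.929 -0.312
endloop
endfacet
facet normal 0.229 -0.863 -0.451
outer loop
vertex 2.758 1.706 -0.105
vertex 3.19 1.929 -0.312
vertex 4.129 1.209 1.544
endloop
endfacet
facet normal -0.572 0.518 -0.636
outer loop
vertex 3.19 1.929 -0.312
vertex 2.931 2.291 0.216
vertex 3.47 2.365 -0.209
endloop
endfacet
facet normal 0.765 -0.366 -0.529
outer loop
vertex 3.19 1.929 -0.312
vertex 3.47 2.365 -0.209
vertex 4.129 1.209 1.544
endloop
endfacet

endsolid
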